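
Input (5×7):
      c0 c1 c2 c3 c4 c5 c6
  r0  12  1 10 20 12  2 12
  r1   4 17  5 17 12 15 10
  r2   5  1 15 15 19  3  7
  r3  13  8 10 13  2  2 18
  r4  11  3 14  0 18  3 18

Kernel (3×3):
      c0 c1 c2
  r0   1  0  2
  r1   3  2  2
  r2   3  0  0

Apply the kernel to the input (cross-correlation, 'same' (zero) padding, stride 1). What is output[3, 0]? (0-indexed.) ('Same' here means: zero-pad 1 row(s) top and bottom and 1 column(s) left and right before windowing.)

44

The receptive field on the zero-padded input at this output position is [0 5 1 / 0 13 8 / 0 11 3]. Elementwise product with the kernel and sum: 0·1 + 1·2 + 0·3 + 13·2 + 8·2 + 0·3.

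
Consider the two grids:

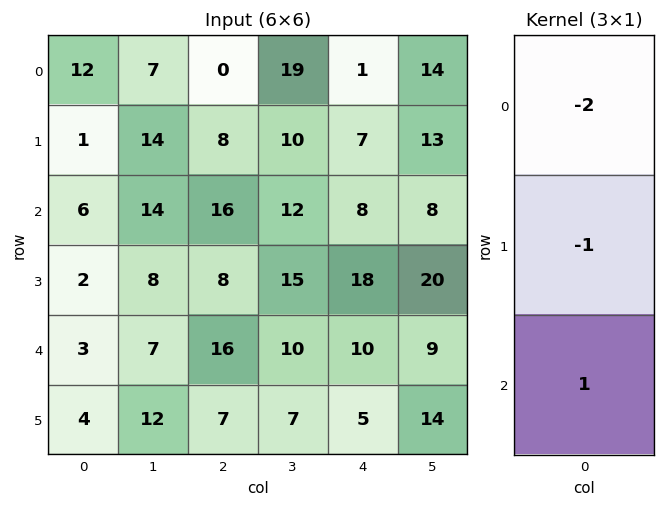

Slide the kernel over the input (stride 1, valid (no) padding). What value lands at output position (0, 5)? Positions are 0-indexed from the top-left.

The receptive field on the input at this output position is [14 / 13 / 8]. Elementwise product with the kernel and sum: 14·-2 + 13·-1 + 8·1.

-33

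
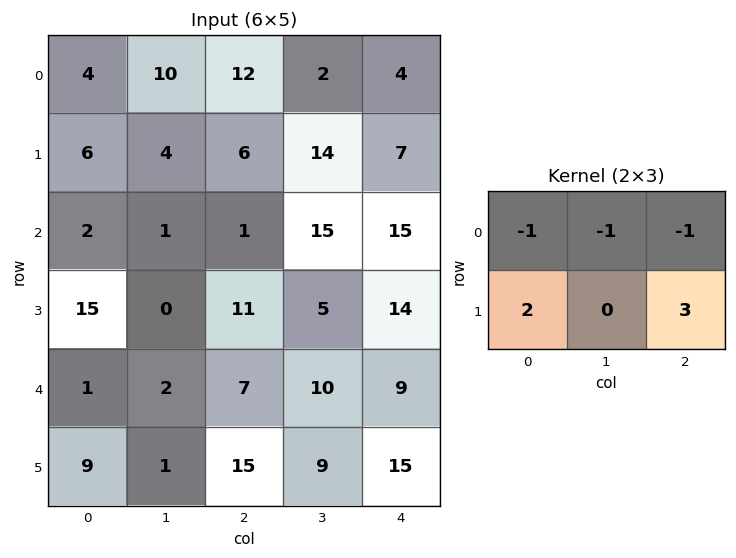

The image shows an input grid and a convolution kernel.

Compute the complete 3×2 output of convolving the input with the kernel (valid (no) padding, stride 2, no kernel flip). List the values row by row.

Output[0,0]: The receptive field on the input at this output position is [4 10 12 / 6 4 6]. Elementwise product with the kernel and sum: 4·-1 + 10·-1 + 12·-1 + 6·2 + 6·3.
Output[0,1]: The receptive field on the input at this output position is [12 2 4 / 6 14 7]. Elementwise product with the kernel and sum: 12·-1 + 2·-1 + 4·-1 + 6·2 + 7·3.

4 15
59 33
53 49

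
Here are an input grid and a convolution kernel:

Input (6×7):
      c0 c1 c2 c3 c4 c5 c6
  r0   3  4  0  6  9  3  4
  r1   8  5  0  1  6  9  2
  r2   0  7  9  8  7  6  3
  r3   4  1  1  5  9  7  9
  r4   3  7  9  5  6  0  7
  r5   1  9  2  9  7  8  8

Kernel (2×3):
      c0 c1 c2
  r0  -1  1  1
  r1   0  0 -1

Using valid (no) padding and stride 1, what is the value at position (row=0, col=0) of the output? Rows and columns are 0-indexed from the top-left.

1

The receptive field on the input at this output position is [3 4 0 / 8 5 0]. Elementwise product with the kernel and sum: 3·-1 + 4·1 + 0·1 + 0·-1.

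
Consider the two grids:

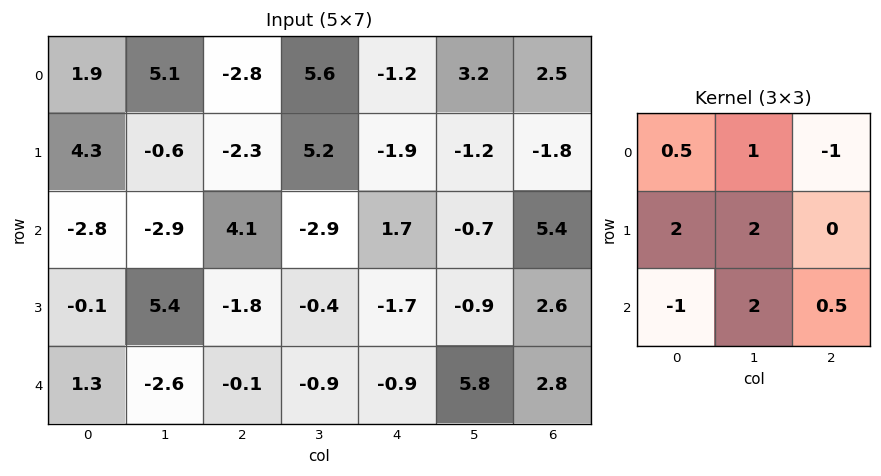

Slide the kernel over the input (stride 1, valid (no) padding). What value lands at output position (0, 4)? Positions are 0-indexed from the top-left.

-6.5

The receptive field on the input at this output position is [-1.2 3.2 2.5 / -1.9 -1.2 -1.8 / 1.7 -0.7 5.4]. Elementwise product with the kernel and sum: -1.2·0.5 + 3.2·1 + 2.5·-1 + -1.9·2 + -1.2·2 + 1.7·-1 + -0.7·2 + 5.4·0.5.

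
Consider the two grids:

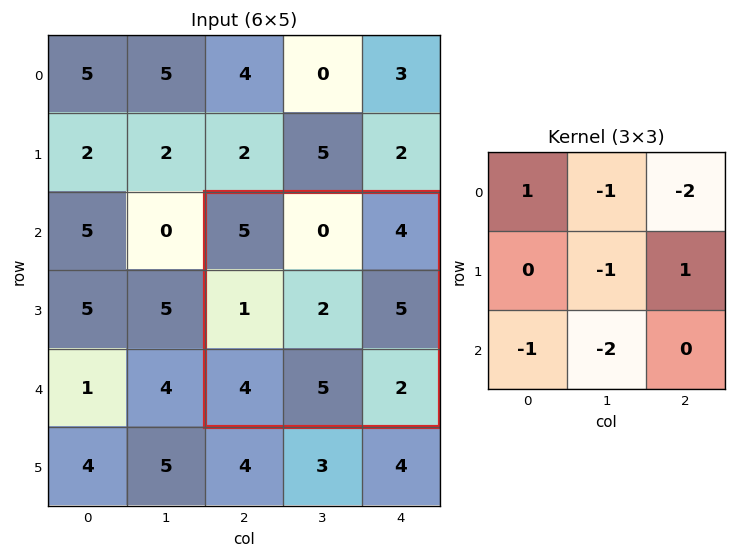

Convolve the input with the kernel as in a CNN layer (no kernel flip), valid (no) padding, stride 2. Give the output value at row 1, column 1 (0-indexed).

The receptive field on the input at this output position is [5 0 4 / 1 2 5 / 4 5 2]. Elementwise product with the kernel and sum: 5·1 + 0·-1 + 4·-2 + 2·-1 + 5·1 + 4·-1 + 5·-2.

-14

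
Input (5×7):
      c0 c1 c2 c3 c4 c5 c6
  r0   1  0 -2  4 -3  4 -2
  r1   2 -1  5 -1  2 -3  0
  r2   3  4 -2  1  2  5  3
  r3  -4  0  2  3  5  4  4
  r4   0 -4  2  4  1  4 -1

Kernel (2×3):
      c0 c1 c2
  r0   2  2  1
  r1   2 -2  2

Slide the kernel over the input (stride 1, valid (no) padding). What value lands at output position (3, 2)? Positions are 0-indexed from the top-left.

The receptive field on the input at this output position is [2 3 5 / 2 4 1]. Elementwise product with the kernel and sum: 2·2 + 3·2 + 5·1 + 2·2 + 4·-2 + 1·2.

13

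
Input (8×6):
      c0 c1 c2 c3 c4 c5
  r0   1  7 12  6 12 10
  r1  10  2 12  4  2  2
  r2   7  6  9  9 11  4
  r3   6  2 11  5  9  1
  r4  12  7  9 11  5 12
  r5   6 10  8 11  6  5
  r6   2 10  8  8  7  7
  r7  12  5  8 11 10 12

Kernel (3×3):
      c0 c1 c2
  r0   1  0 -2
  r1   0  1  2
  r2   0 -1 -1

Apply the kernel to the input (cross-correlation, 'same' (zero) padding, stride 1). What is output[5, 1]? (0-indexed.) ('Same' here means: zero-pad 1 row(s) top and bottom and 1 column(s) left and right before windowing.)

The receptive field on the zero-padded input at this output position is [12 7 9 / 6 10 8 / 2 10 8]. Elementwise product with the kernel and sum: 12·1 + 9·-2 + 10·1 + 8·2 + 10·-1 + 8·-1.

2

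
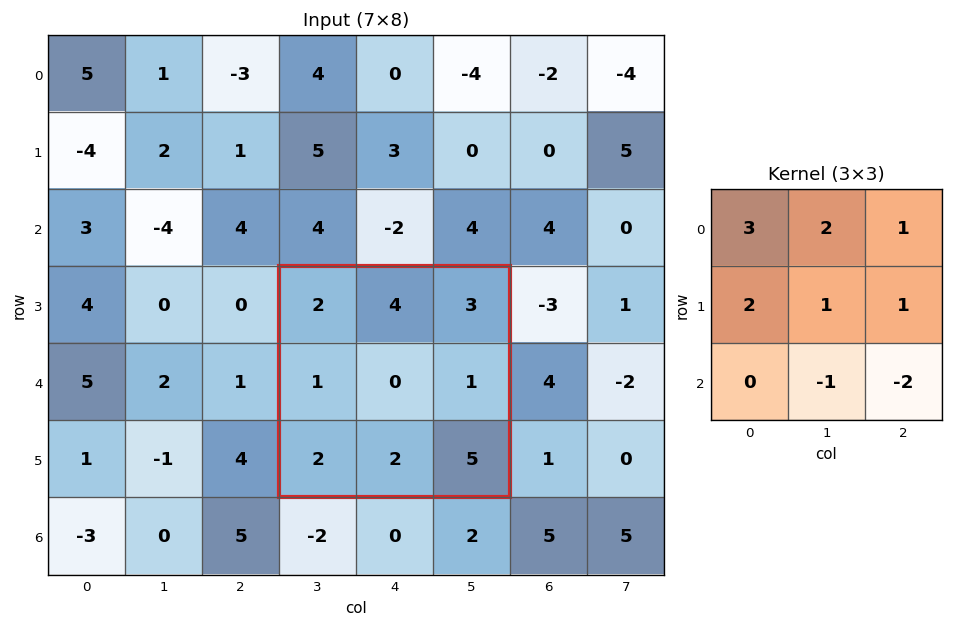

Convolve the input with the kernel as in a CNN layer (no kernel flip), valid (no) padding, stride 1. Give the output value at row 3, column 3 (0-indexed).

The receptive field on the input at this output position is [2 4 3 / 1 0 1 / 2 2 5]. Elementwise product with the kernel and sum: 2·3 + 4·2 + 3·1 + 1·2 + 0·1 + 1·1 + 2·-1 + 5·-2.

8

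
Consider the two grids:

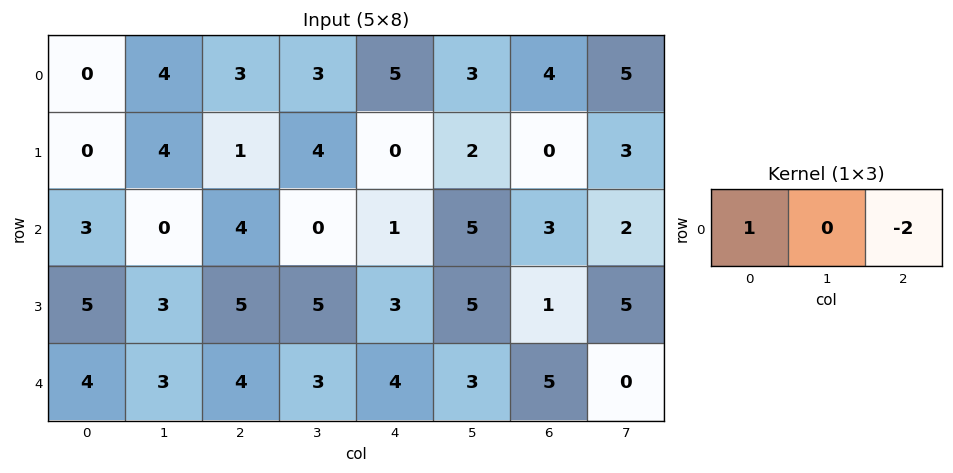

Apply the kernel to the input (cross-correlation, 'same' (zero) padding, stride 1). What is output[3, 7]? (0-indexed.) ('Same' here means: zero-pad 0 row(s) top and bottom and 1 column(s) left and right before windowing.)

1

The receptive field on the zero-padded input at this output position is [1 5 0]. Elementwise product with the kernel and sum: 1·1 + 0·-2.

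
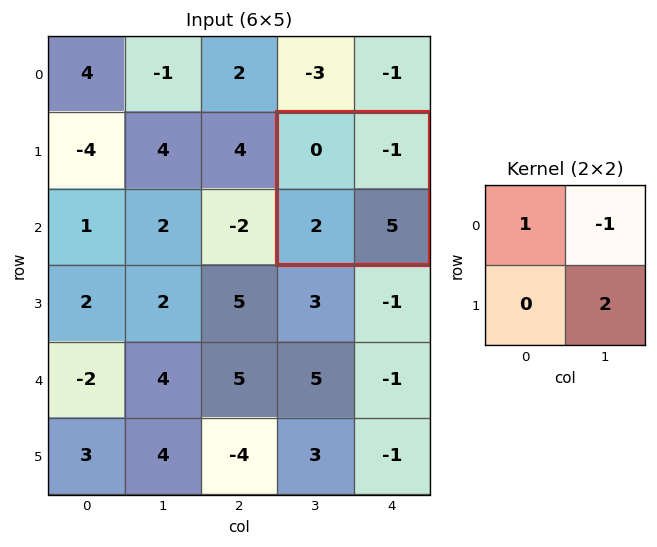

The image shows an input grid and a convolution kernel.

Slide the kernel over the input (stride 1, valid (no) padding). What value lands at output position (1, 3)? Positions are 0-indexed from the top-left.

11

The receptive field on the input at this output position is [0 -1 / 2 5]. Elementwise product with the kernel and sum: 0·1 + -1·-1 + 5·2.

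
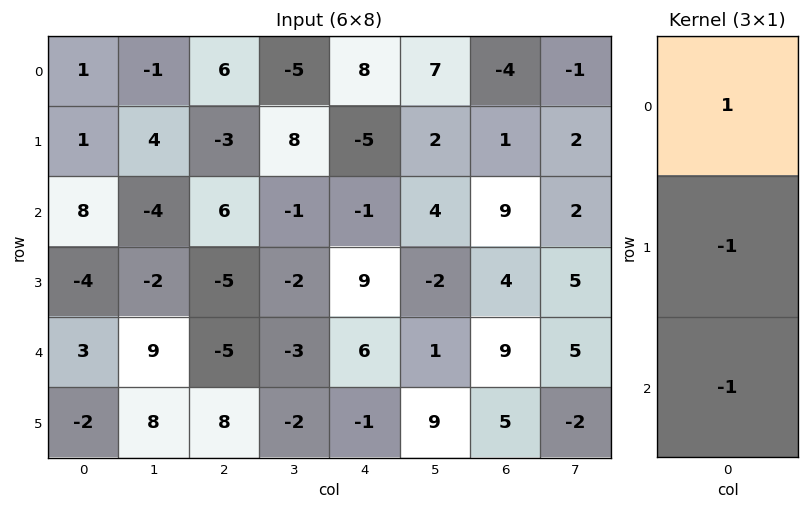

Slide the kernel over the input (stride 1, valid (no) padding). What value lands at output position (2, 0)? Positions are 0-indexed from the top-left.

The receptive field on the input at this output position is [8 / -4 / 3]. Elementwise product with the kernel and sum: 8·1 + -4·-1 + 3·-1.

9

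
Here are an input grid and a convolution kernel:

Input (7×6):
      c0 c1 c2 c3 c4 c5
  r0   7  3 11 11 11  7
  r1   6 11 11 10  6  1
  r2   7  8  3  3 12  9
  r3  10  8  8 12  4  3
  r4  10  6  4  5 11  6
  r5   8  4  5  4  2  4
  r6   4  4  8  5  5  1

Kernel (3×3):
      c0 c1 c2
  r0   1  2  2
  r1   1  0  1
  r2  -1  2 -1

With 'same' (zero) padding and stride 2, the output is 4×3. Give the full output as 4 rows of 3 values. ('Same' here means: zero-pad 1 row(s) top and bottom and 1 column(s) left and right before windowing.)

4 15 19
54 60 29
54 61 33
28 31 22

Output[0,0]: The receptive field on the zero-padded input at this output position is [0 0 0 / 0 7 3 / 0 6 11]. Elementwise product with the kernel and sum: 0·1 + 0·2 + 0·2 + 0·1 + 3·1 + 0·-1 + 6·2 + 11·-1.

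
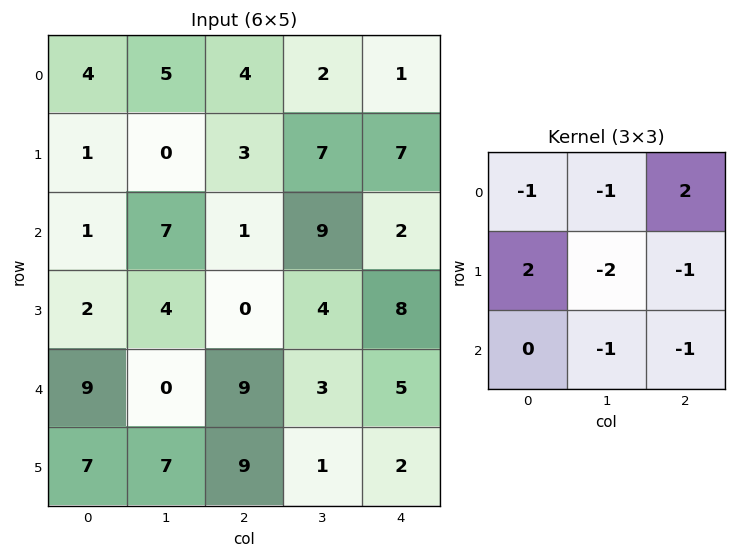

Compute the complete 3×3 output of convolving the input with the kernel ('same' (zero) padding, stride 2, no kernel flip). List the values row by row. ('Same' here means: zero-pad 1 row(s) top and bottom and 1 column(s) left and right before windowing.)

Output[0,0]: The receptive field on the zero-padded input at this output position is [0 0 0 / 0 4 5 / 0 1 0]. Elementwise product with the kernel and sum: 0·-1 + 0·-1 + 0·2 + 0·2 + 4·-2 + 5·-1 + 1·-1 + 0·-1.
Output[0,1]: The receptive field on the zero-padded input at this output position is [0 0 0 / 5 4 2 / 0 3 7]. Elementwise product with the kernel and sum: 0·-1 + 0·-1 + 0·2 + 5·2 + 4·-2 + 2·-1 + 3·-1 + 7·-1.

-14 -10 -5
-16 10 -8
-26 -27 -18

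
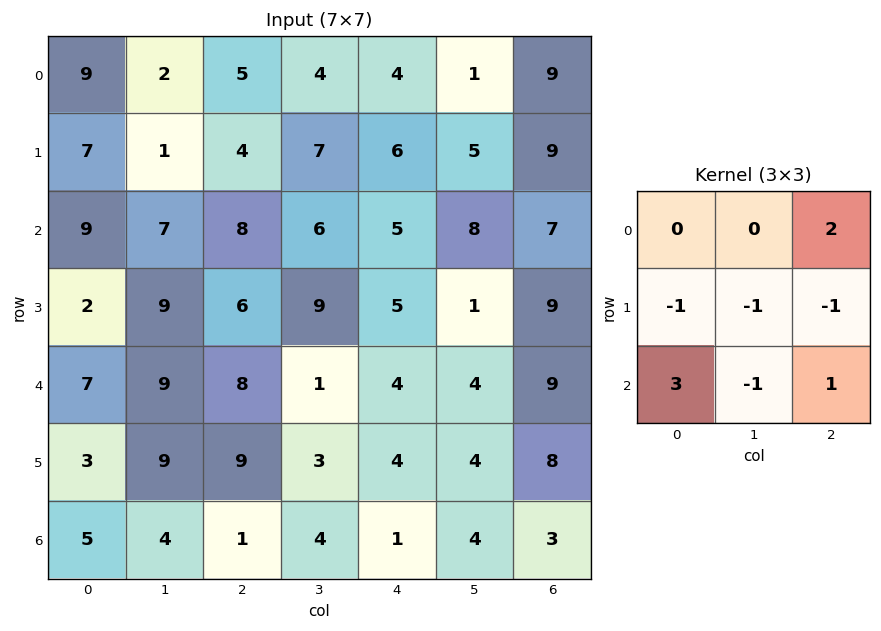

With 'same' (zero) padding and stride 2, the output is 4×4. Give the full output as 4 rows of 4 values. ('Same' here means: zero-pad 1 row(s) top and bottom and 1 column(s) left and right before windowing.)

Output[0,0]: The receptive field on the zero-padded input at this output position is [0 0 0 / 0 9 2 / 0 7 1]. Elementwise product with the kernel and sum: 0·2 + 0·-1 + 9·-1 + 2·-1 + 0·3 + 7·-1 + 1·1.

-17 -5 11 -4
-7 23 14 -21
8 21 2 -9
9 -3 -1 -7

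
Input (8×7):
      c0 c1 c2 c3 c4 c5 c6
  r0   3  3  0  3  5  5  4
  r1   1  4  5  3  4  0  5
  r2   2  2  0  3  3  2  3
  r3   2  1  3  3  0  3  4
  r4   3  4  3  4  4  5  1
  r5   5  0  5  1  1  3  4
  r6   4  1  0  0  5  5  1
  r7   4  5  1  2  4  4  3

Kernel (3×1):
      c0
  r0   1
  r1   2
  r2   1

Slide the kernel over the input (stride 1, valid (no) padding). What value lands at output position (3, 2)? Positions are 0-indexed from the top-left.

14

The receptive field on the input at this output position is [3 / 3 / 5]. Elementwise product with the kernel and sum: 3·1 + 3·2 + 5·1.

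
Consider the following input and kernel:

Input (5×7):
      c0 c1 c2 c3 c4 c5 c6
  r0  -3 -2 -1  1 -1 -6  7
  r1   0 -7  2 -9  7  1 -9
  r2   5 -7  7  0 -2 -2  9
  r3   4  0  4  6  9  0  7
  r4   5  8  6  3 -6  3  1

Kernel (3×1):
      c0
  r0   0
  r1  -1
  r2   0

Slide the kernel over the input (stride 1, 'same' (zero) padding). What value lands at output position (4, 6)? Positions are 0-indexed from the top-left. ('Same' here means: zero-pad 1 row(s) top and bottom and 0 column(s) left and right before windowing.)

The receptive field on the zero-padded input at this output position is [7 / 1 / 0]. Elementwise product with the kernel and sum: 1·-1.

-1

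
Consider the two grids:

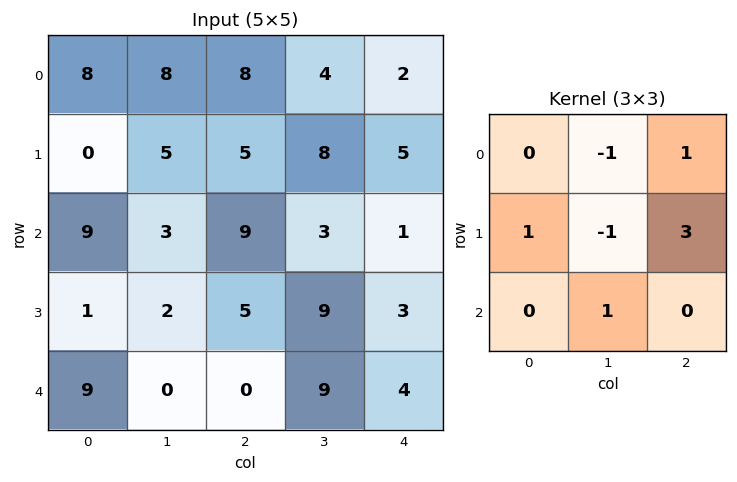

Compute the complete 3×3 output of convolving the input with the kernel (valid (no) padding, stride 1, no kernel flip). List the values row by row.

13 29 13
35 11 15
20 18 12

Output[0,0]: The receptive field on the input at this output position is [8 8 8 / 0 5 5 / 9 3 9]. Elementwise product with the kernel and sum: 8·-1 + 8·1 + 0·1 + 5·-1 + 5·3 + 3·1.
Output[0,1]: The receptive field on the input at this output position is [8 8 4 / 5 5 8 / 3 9 3]. Elementwise product with the kernel and sum: 8·-1 + 4·1 + 5·1 + 5·-1 + 8·3 + 9·1.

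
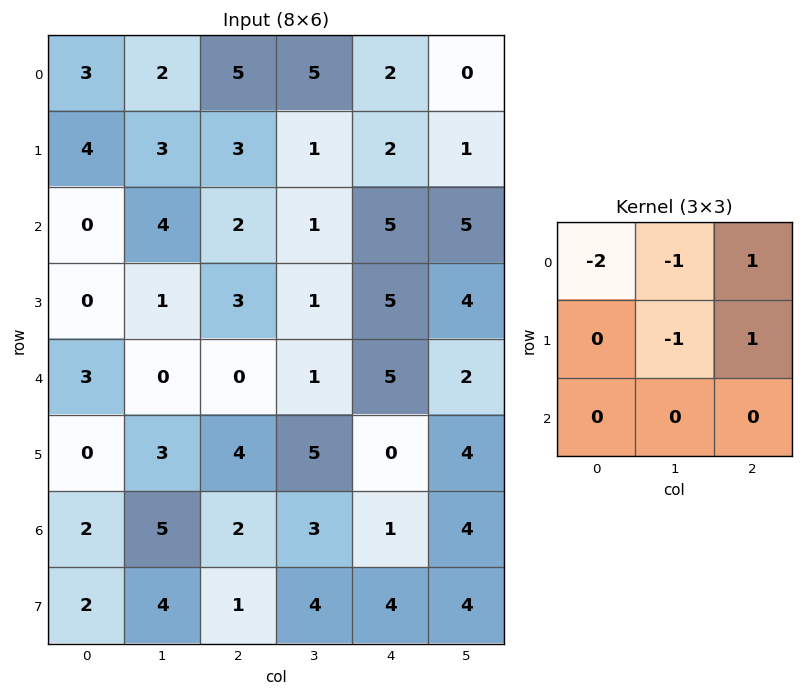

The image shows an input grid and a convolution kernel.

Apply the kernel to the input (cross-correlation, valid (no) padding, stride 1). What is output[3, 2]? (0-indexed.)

The receptive field on the input at this output position is [3 1 5 / 0 1 5 / 4 5 0]. Elementwise product with the kernel and sum: 3·-2 + 1·-1 + 5·1 + 1·-1 + 5·1.

2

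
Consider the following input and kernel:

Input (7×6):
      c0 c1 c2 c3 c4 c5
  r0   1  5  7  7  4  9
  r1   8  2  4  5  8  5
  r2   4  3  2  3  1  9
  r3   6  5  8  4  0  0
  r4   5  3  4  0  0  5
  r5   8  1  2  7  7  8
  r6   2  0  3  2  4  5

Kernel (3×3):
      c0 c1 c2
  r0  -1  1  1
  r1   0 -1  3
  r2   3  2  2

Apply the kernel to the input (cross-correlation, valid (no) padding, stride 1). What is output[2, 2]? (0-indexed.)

10

The receptive field on the input at this output position is [2 3 1 / 8 4 0 / 4 0 0]. Elementwise product with the kernel and sum: 2·-1 + 3·1 + 1·1 + 4·-1 + 0·3 + 4·3 + 0·2 + 0·2.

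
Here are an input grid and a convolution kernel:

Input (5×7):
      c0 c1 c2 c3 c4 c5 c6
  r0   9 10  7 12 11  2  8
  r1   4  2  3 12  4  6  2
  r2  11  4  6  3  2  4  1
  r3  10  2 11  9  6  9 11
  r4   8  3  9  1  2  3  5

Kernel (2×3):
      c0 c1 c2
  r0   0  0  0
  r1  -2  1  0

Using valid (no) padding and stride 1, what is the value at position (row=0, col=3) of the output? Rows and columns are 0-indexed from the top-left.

-20

The receptive field on the input at this output position is [12 11 2 / 12 4 6]. Elementwise product with the kernel and sum: 12·-2 + 4·1.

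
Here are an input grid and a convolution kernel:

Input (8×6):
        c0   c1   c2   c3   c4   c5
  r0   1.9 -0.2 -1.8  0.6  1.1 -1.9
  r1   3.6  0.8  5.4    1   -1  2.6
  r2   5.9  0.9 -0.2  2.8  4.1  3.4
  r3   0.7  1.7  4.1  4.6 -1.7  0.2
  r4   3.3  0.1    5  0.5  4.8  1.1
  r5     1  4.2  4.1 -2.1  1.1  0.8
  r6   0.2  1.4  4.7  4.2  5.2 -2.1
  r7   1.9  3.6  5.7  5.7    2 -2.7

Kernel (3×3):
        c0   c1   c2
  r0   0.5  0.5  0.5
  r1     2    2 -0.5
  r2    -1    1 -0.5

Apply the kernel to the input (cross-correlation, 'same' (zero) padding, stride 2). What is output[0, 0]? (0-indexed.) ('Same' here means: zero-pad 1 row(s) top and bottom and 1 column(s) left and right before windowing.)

The receptive field on the zero-padded input at this output position is [0 0 0 / 0 1.9 -0.2 / 0 3.6 0.8]. Elementwise product with the kernel and sum: 0·0.5 + 0·0.5 + 0·0.5 + 0·2 + 1.9·2 + -0.2·-0.5 + 0·-1 + 3.6·1 + 0.8·-0.5.

7.1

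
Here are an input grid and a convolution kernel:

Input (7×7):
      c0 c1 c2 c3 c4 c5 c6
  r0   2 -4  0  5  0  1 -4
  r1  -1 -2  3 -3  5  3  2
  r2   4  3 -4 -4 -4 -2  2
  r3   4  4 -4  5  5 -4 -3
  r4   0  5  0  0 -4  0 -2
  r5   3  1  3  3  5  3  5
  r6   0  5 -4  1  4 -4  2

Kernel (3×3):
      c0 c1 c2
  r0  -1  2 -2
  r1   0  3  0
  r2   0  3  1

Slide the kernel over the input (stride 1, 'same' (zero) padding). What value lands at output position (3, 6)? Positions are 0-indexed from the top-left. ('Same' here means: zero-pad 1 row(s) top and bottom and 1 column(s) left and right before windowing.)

The receptive field on the zero-padded input at this output position is [-2 2 0 / -4 -3 0 / 0 -2 0]. Elementwise product with the kernel and sum: -2·-1 + 2·2 + 0·-2 + -3·3 + -2·3 + 0·1.

-9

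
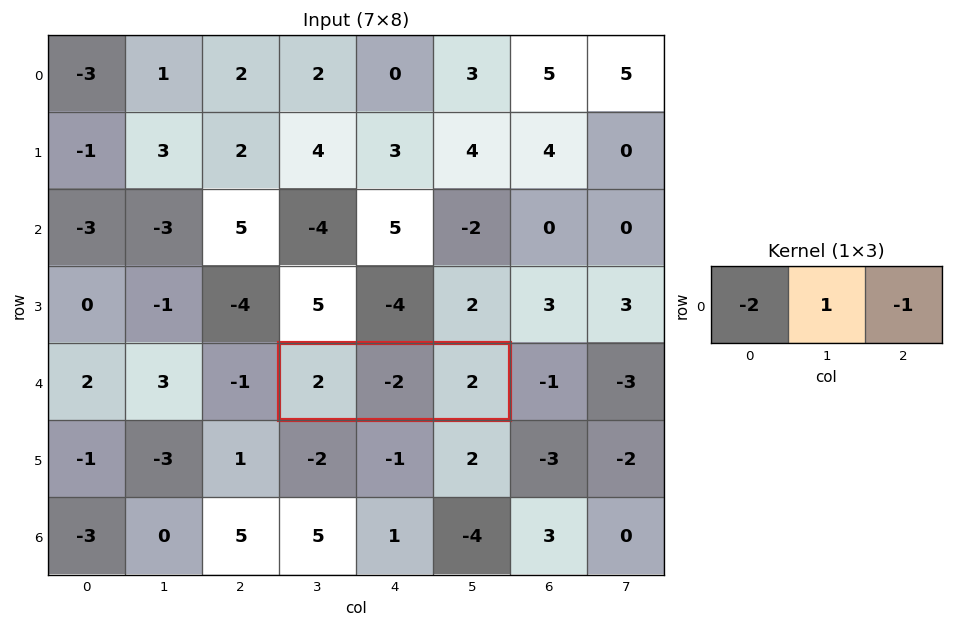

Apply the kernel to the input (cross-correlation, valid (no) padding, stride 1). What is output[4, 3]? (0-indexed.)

The receptive field on the input at this output position is [2 -2 2]. Elementwise product with the kernel and sum: 2·-2 + -2·1 + 2·-1.

-8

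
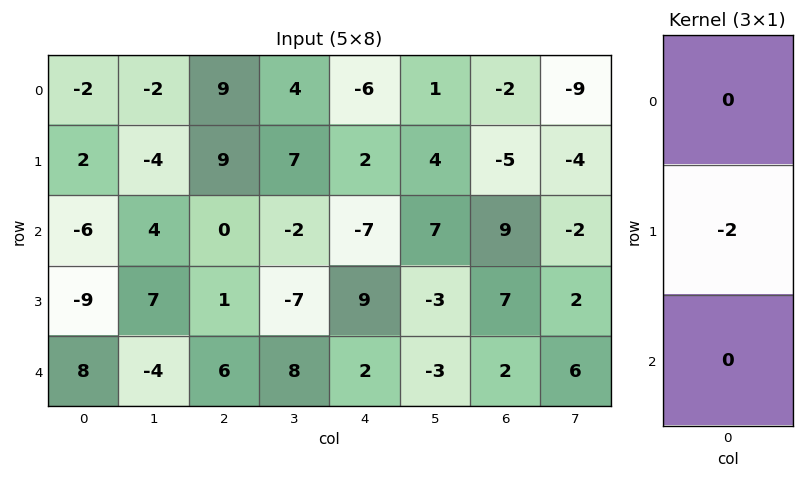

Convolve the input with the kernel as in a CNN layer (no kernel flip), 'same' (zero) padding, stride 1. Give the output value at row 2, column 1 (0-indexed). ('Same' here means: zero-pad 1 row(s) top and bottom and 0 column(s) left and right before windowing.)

The receptive field on the zero-padded input at this output position is [-4 / 4 / 7]. Elementwise product with the kernel and sum: 4·-2.

-8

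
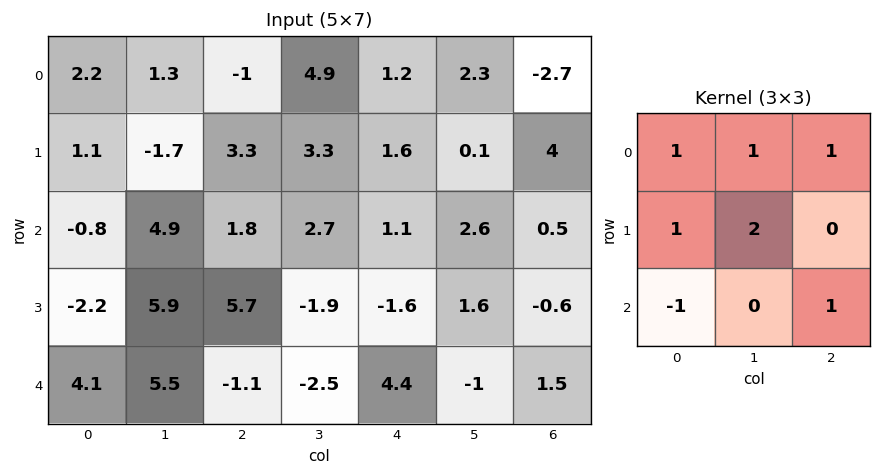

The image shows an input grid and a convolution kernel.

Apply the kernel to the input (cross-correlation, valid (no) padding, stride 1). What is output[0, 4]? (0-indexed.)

The receptive field on the input at this output position is [1.2 2.3 -2.7 / 1.6 0.1 4 / 1.1 2.6 0.5]. Elementwise product with the kernel and sum: 1.2·1 + 2.3·1 + -2.7·1 + 1.6·1 + 0.1·2 + 1.1·-1 + 0.5·1.

2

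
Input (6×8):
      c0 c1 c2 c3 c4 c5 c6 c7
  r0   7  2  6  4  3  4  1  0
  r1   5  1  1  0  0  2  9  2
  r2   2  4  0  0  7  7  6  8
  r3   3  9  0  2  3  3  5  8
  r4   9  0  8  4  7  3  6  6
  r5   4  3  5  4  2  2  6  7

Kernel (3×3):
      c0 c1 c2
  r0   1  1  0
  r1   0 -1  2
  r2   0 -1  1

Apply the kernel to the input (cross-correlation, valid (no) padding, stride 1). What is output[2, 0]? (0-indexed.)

5

The receptive field on the input at this output position is [2 4 0 / 3 9 0 / 9 0 8]. Elementwise product with the kernel and sum: 2·1 + 4·1 + 9·-1 + 0·2 + 0·-1 + 8·1.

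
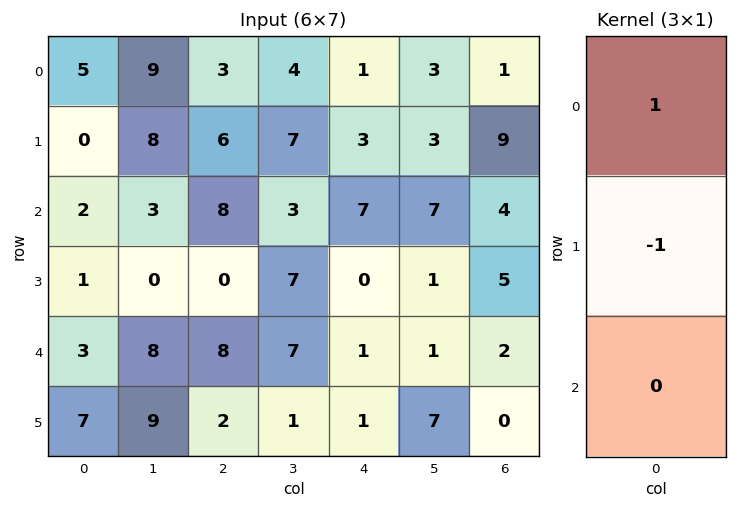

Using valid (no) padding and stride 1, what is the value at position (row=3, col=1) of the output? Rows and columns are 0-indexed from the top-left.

The receptive field on the input at this output position is [0 / 8 / 9]. Elementwise product with the kernel and sum: 0·1 + 8·-1.

-8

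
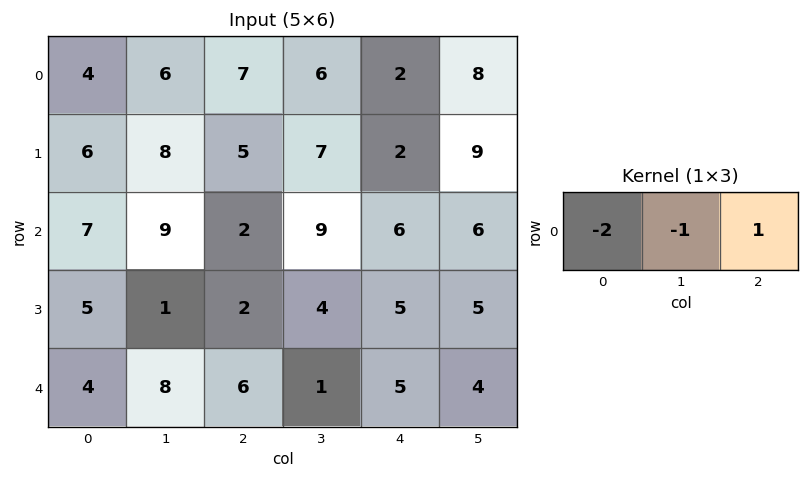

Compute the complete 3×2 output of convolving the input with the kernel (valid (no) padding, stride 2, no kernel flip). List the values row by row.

Output[0,0]: The receptive field on the input at this output position is [4 6 7]. Elementwise product with the kernel and sum: 4·-2 + 6·-1 + 7·1.

-7 -18
-21 -7
-10 -8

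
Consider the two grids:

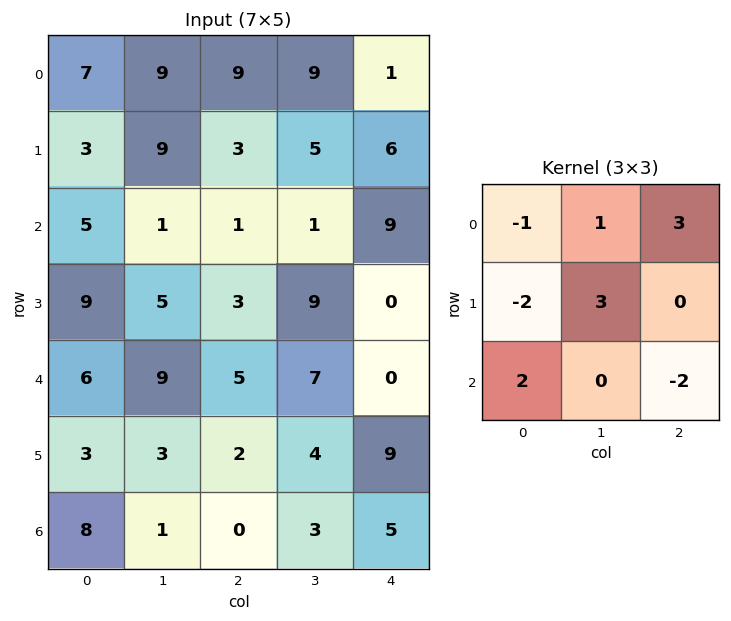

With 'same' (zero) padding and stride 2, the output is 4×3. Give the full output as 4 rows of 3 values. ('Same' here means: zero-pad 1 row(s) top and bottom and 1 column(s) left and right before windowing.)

Output[0,0]: The receptive field on the zero-padded input at this output position is [0 0 0 / 0 7 9 / 0 3 9]. Elementwise product with the kernel and sum: 0·-1 + 0·1 + 0·3 + 0·-2 + 7·3 + 0·2 + 9·-2.

3 17 -5
35 2 44
36 20 -15
36 9 14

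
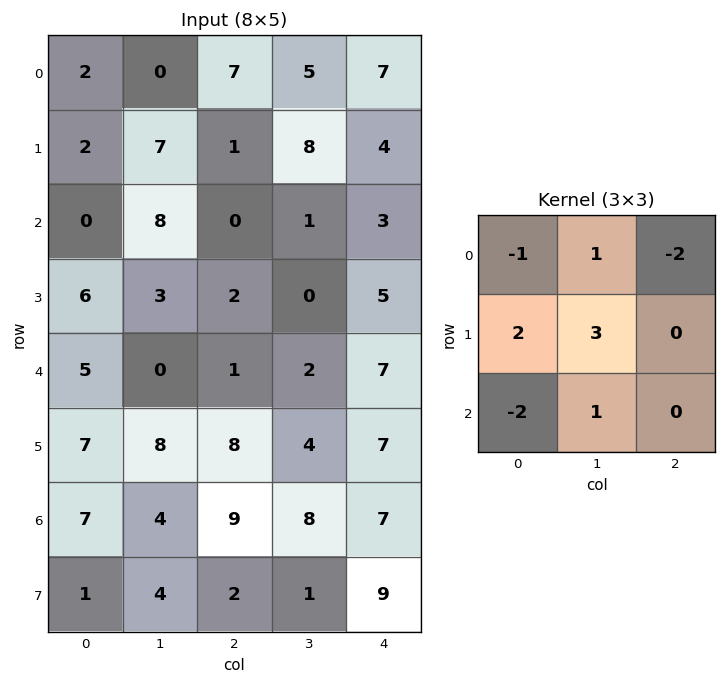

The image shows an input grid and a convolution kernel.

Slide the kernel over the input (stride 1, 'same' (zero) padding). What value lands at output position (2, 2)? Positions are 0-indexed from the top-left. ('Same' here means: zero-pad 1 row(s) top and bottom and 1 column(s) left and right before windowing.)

-10

The receptive field on the zero-padded input at this output position is [7 1 8 / 8 0 1 / 3 2 0]. Elementwise product with the kernel and sum: 7·-1 + 1·1 + 8·-2 + 8·2 + 0·3 + 3·-2 + 2·1.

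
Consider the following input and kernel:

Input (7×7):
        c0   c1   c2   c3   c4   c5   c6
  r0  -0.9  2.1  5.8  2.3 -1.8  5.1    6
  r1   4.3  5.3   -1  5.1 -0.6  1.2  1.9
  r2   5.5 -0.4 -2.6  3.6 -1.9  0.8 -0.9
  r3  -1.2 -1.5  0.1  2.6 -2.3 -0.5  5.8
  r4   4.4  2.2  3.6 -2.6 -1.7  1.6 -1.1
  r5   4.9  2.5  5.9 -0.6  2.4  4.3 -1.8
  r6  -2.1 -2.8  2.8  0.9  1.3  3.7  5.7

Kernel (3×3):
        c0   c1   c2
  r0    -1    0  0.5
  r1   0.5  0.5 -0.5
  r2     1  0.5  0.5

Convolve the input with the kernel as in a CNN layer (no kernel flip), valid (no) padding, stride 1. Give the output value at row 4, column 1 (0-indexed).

0.05

The receptive field on the input at this output position is [2.2 3.6 -2.6 / 2.5 5.9 -0.6 / -2.8 2.8 0.9]. Elementwise product with the kernel and sum: 2.2·-1 + -2.6·0.5 + 2.5·0.5 + 5.9·0.5 + -0.6·-0.5 + -2.8·1 + 2.8·0.5 + 0.9·0.5.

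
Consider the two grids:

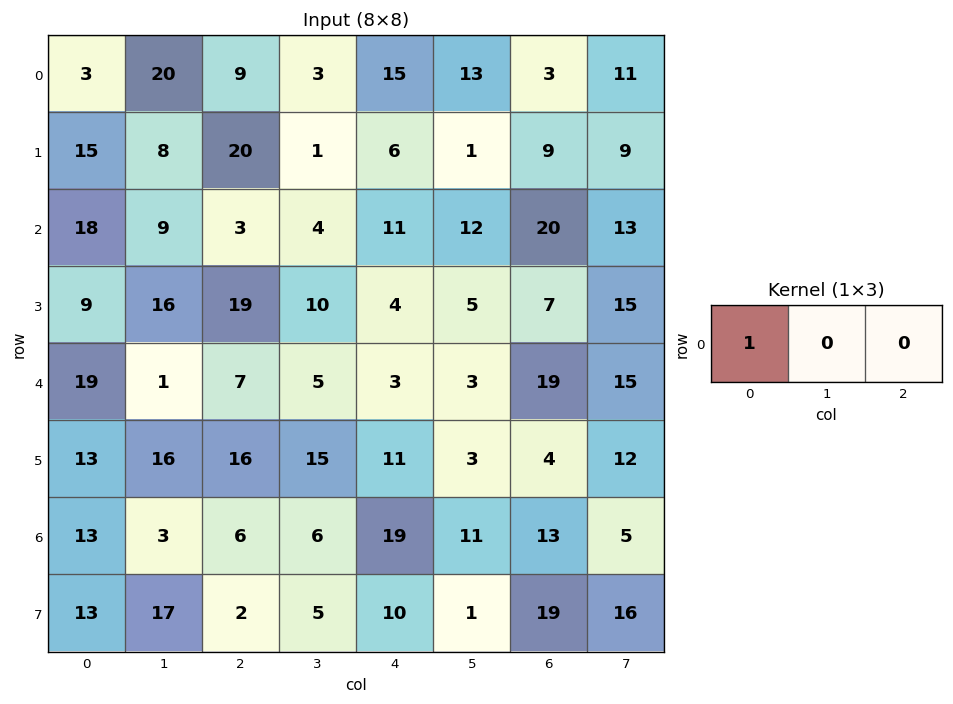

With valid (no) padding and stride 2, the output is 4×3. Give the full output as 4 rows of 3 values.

3 9 15
18 3 11
19 7 3
13 6 19

Output[0,0]: The receptive field on the input at this output position is [3 20 9]. Elementwise product with the kernel and sum: 3·1.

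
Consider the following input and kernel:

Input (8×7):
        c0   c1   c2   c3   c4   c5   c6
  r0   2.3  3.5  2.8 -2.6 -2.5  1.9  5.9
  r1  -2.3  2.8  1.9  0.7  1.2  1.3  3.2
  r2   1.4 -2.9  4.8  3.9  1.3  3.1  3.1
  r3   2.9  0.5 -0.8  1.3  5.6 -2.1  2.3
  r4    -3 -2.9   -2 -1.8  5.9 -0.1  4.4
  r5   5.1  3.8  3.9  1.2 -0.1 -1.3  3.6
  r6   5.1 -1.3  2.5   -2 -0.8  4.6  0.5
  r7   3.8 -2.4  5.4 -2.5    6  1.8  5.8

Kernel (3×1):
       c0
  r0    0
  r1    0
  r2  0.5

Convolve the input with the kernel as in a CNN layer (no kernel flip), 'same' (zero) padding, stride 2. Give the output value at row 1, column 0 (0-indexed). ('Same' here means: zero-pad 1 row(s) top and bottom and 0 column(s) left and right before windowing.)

The receptive field on the zero-padded input at this output position is [-2.3 / 1.4 / 2.9]. Elementwise product with the kernel and sum: 2.9·0.5.

1.45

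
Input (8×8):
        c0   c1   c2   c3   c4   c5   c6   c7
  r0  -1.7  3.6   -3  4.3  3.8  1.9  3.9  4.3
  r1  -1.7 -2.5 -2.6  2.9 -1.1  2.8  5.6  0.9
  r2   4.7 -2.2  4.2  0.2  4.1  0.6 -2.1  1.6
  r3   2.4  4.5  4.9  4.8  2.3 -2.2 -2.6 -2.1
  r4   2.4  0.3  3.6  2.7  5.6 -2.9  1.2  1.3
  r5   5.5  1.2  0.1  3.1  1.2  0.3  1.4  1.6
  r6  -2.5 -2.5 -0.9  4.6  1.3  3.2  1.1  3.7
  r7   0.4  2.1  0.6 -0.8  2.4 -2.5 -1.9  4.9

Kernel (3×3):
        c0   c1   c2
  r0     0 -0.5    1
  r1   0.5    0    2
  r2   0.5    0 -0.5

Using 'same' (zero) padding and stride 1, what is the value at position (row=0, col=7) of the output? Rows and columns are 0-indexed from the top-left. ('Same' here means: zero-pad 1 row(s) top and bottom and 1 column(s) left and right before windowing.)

The receptive field on the zero-padded input at this output position is [0 0 0 / 3.9 4.3 0 / 5.6 0.9 0]. Elementwise product with the kernel and sum: 0·-0.5 + 0·1 + 3.9·0.5 + 0·2 + 5.6·0.5 + 0·-0.5.

4.75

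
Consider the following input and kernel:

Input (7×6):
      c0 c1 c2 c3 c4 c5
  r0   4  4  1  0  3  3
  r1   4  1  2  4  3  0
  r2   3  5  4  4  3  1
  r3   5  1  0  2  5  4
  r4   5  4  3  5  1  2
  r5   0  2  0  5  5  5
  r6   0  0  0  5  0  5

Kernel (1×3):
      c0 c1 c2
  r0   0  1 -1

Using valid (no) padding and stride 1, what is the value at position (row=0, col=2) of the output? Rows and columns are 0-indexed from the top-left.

-3

The receptive field on the input at this output position is [1 0 3]. Elementwise product with the kernel and sum: 0·1 + 3·-1.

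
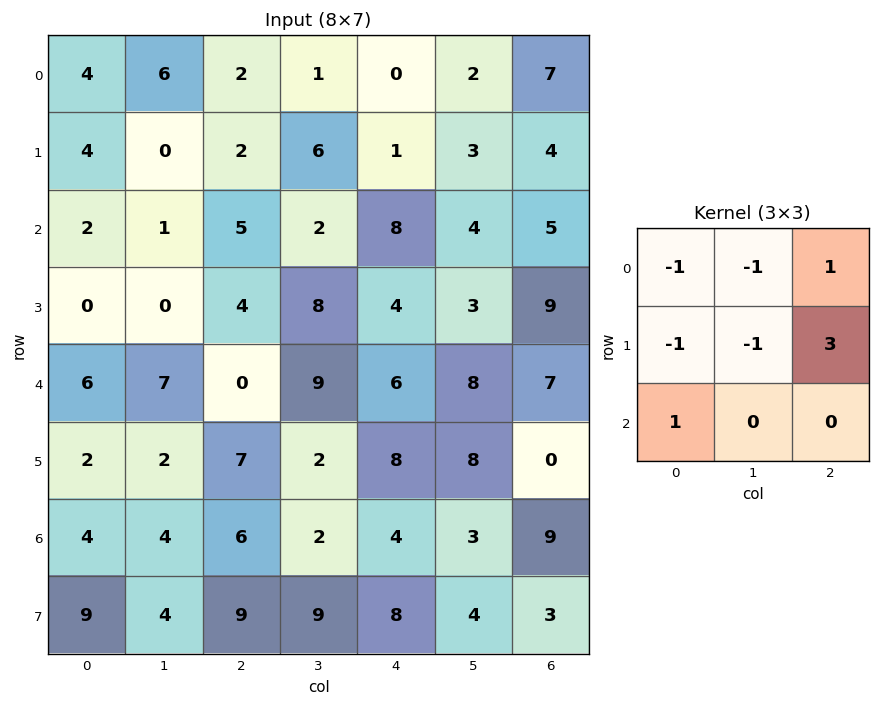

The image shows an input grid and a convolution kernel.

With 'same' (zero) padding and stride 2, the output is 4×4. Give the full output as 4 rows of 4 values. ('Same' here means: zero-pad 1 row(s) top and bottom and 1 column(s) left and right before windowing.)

Output[0,0]: The receptive field on the zero-padded input at this output position is [0 0 0 / 0 4 6 / 0 4 0]. Elementwise product with the kernel and sum: 0·-1 + 0·-1 + 0·1 + 0·-1 + 4·-1 + 6·3 + 0·1.
Output[0,1]: The receptive field on the zero-padded input at this output position is [0 0 0 / 6 2 1 / 0 2 6]. Elementwise product with the kernel and sum: 0·-1 + 0·-1 + 0·1 + 6·-1 + 2·-1 + 1·3 + 0·1.

14 -5 11 -6
-3 4 6 -13
15 26 2 -19
8 -7 10 -16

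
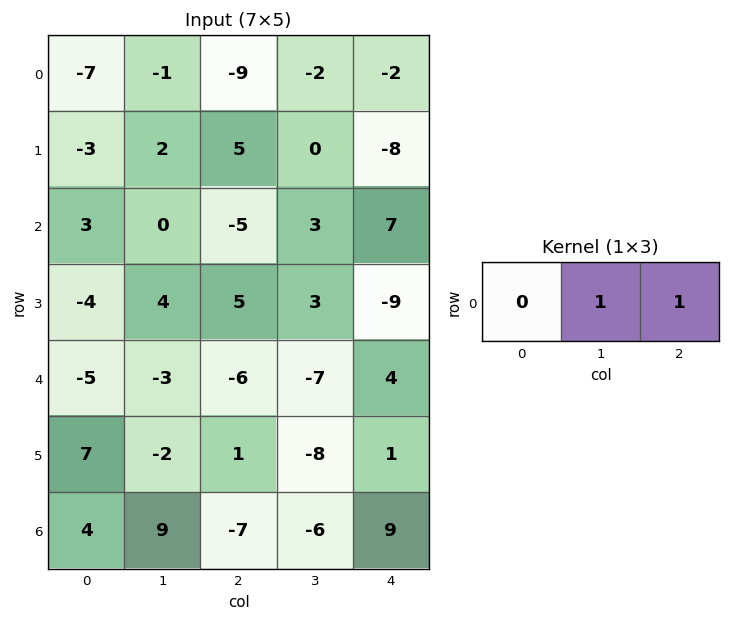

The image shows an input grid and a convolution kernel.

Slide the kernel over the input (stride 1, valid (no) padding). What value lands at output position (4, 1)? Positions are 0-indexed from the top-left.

The receptive field on the input at this output position is [-3 -6 -7]. Elementwise product with the kernel and sum: -6·1 + -7·1.

-13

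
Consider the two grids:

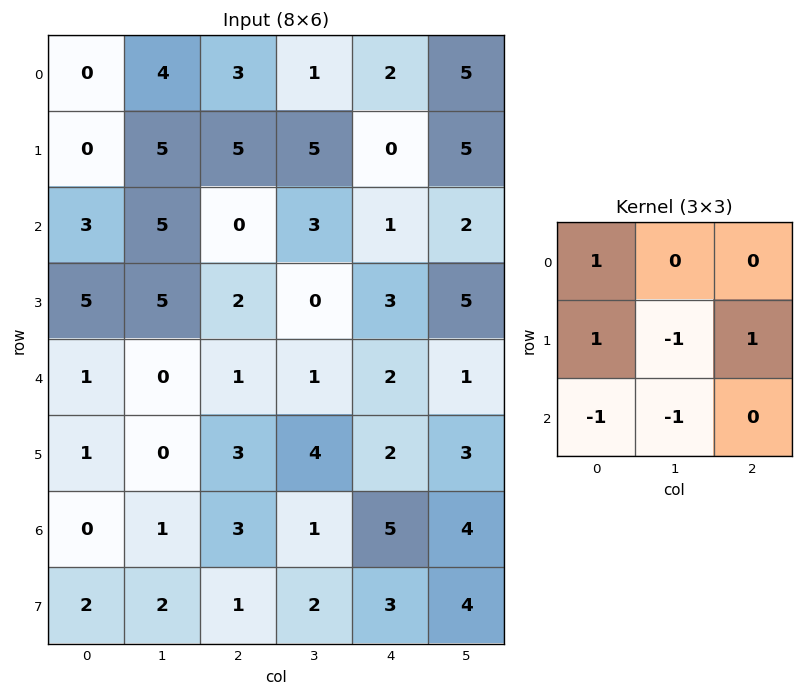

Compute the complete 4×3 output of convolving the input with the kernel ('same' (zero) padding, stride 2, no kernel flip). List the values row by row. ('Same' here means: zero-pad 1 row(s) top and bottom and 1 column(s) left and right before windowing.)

Output[0,0]: The receptive field on the zero-padded input at this output position is [0 0 0 / 0 0 4 / 0 0 5]. Elementwise product with the kernel and sum: 0·1 + 0·1 + 0·-1 + 4·1 + 0·-1 + 0·-1.

4 -8 -1
-3 6 6
-2 2 -6
-1 -4 -1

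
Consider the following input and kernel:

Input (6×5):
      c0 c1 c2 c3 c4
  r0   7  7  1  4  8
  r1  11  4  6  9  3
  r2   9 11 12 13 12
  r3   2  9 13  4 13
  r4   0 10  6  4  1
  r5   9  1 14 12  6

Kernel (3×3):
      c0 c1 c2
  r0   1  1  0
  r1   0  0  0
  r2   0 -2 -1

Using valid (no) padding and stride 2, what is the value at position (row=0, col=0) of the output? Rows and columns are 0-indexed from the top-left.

The receptive field on the input at this output position is [7 7 1 / 11 4 6 / 9 11 12]. Elementwise product with the kernel and sum: 7·1 + 7·1 + 11·-2 + 12·-1.

-20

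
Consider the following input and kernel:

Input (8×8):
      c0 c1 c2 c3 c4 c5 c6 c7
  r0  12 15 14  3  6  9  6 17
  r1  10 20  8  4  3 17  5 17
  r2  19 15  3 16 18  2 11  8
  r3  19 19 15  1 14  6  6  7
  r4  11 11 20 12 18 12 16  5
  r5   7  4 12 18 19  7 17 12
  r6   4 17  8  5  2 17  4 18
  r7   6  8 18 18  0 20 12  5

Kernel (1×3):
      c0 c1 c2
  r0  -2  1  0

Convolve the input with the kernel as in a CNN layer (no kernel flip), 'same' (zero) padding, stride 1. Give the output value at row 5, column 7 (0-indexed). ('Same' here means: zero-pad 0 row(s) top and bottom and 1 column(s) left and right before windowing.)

The receptive field on the zero-padded input at this output position is [17 12 0]. Elementwise product with the kernel and sum: 17·-2 + 12·1.

-22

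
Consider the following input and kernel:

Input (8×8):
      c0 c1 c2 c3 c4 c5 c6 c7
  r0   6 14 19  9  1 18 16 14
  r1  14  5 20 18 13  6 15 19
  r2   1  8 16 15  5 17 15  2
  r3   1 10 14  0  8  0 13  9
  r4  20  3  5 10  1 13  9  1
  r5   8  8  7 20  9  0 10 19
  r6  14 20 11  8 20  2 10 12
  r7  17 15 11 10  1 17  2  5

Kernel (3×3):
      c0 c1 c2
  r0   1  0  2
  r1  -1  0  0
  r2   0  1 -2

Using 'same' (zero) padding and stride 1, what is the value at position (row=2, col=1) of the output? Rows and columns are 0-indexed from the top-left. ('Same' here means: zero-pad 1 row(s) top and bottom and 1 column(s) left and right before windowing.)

The receptive field on the zero-padded input at this output position is [14 5 20 / 1 8 16 / 1 10 14]. Elementwise product with the kernel and sum: 14·1 + 20·2 + 1·-1 + 10·1 + 14·-2.

35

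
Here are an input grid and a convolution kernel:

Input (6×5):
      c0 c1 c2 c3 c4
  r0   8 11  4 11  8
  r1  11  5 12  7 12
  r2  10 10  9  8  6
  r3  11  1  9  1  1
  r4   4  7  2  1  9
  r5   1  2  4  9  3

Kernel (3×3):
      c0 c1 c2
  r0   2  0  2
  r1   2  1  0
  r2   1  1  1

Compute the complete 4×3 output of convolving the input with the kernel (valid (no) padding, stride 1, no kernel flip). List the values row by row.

80 93 78
97 64 85
74 57 61
62 35 41

Output[0,0]: The receptive field on the input at this output position is [8 11 4 / 11 5 12 / 10 10 9]. Elementwise product with the kernel and sum: 8·2 + 4·2 + 11·2 + 5·1 + 10·1 + 10·1 + 9·1.
Output[0,1]: The receptive field on the input at this output position is [11 4 11 / 5 12 7 / 10 9 8]. Elementwise product with the kernel and sum: 11·2 + 11·2 + 5·2 + 12·1 + 10·1 + 9·1 + 8·1.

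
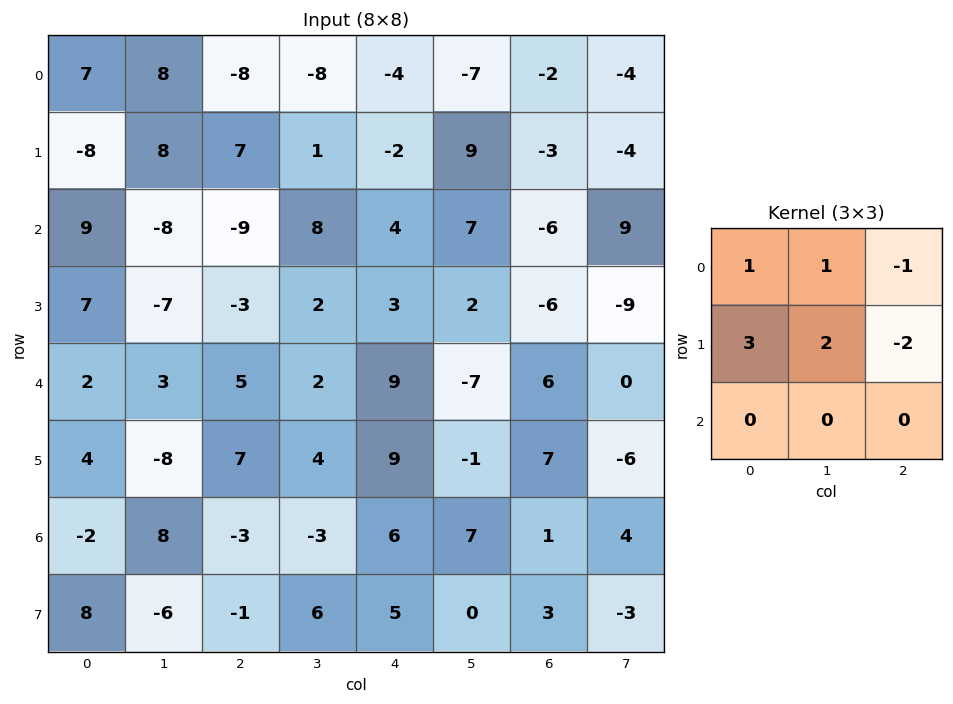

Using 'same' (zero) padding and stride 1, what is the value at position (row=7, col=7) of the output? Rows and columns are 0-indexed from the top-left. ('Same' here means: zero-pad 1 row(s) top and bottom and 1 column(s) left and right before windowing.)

The receptive field on the zero-padded input at this output position is [1 4 0 / 3 -3 0 / 0 0 0]. Elementwise product with the kernel and sum: 1·1 + 4·1 + 0·-1 + 3·3 + -3·2 + 0·-2.

8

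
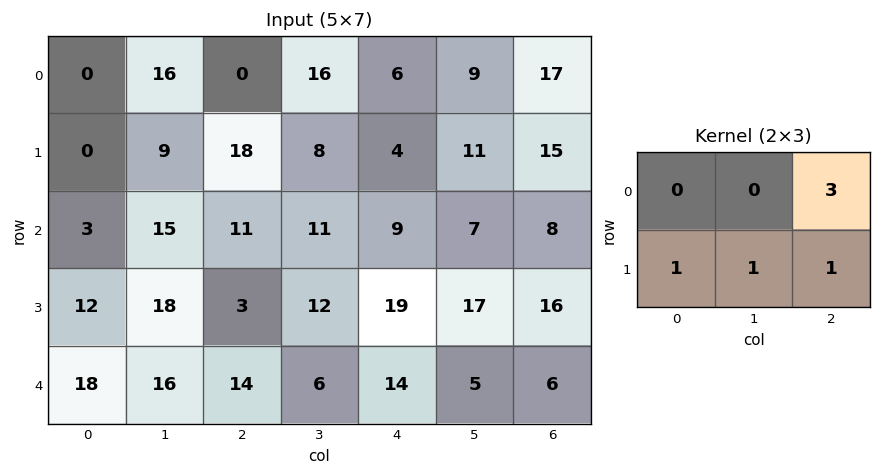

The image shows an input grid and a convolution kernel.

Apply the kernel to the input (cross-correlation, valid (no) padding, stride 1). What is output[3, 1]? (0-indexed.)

72

The receptive field on the input at this output position is [18 3 12 / 16 14 6]. Elementwise product with the kernel and sum: 12·3 + 16·1 + 14·1 + 6·1.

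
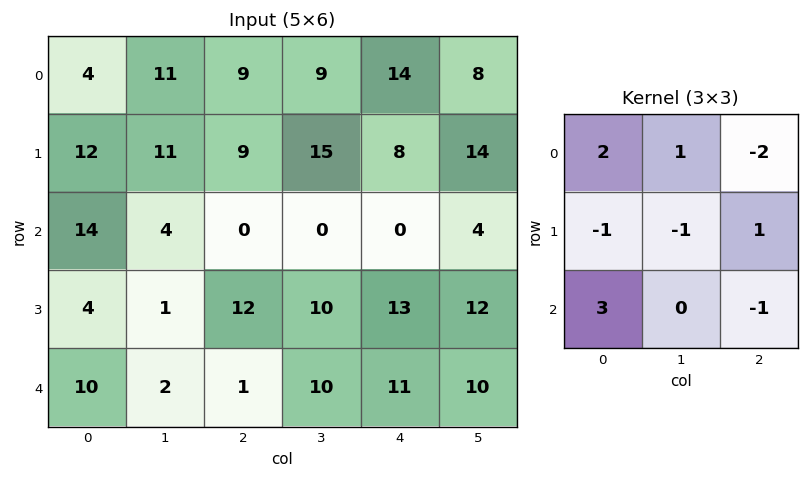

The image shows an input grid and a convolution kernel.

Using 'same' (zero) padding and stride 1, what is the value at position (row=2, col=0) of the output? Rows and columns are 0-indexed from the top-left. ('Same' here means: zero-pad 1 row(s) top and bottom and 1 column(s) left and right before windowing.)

The receptive field on the zero-padded input at this output position is [0 12 11 / 0 14 4 / 0 4 1]. Elementwise product with the kernel and sum: 0·2 + 12·1 + 11·-2 + 0·-1 + 14·-1 + 4·1 + 0·3 + 1·-1.

-21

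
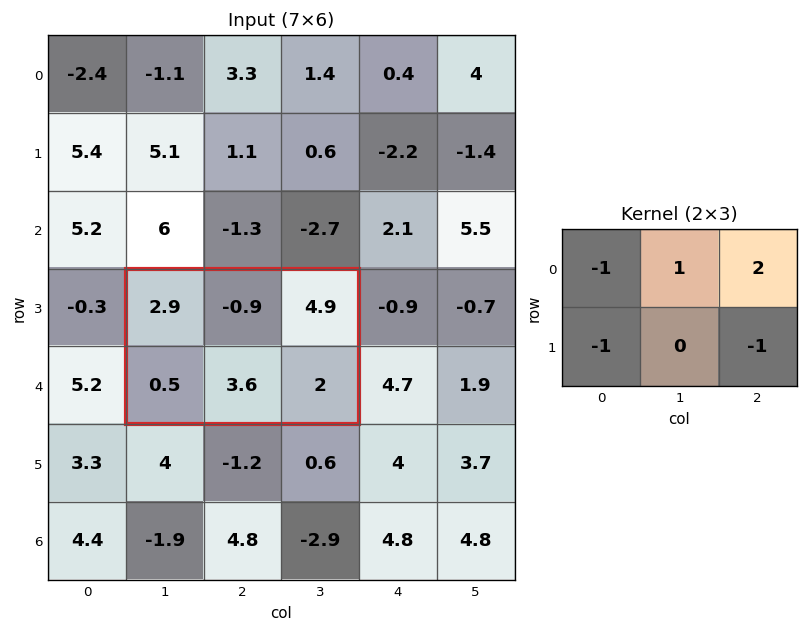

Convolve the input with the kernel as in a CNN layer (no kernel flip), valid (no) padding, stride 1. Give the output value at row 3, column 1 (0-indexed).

3.5

The receptive field on the input at this output position is [2.9 -0.9 4.9 / 0.5 3.6 2]. Elementwise product with the kernel and sum: 2.9·-1 + -0.9·1 + 4.9·2 + 0.5·-1 + 2·-1.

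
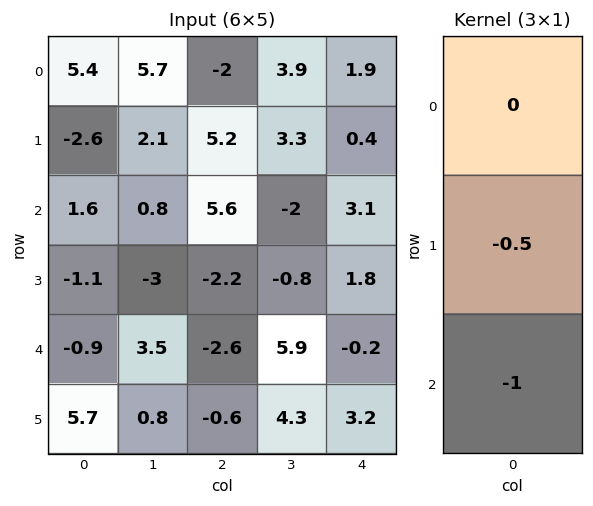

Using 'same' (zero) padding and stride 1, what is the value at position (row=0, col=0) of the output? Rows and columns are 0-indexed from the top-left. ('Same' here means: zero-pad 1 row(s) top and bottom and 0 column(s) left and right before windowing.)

-0.1

The receptive field on the zero-padded input at this output position is [0 / 5.4 / -2.6]. Elementwise product with the kernel and sum: 5.4·-0.5 + -2.6·-1.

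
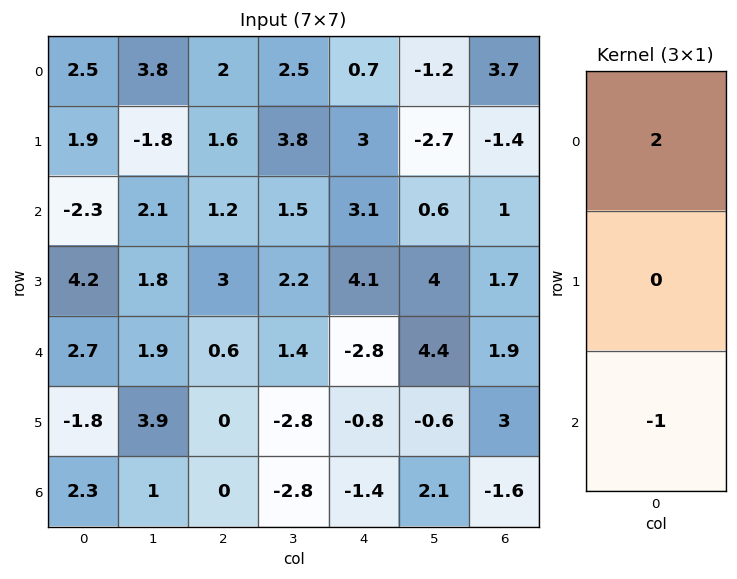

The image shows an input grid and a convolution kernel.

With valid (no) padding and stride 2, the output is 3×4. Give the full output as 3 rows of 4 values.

Output[0,0]: The receptive field on the input at this output position is [2.5 / 1.9 / -2.3]. Elementwise product with the kernel and sum: 2.5·2 + -2.3·-1.
Output[0,1]: The receptive field on the input at this output position is [2 / 1.6 / 1.2]. Elementwise product with the kernel and sum: 2·2 + 1.2·-1.

7.3 2.8 -1.7 6.4
-7.3 1.8 9 0.1
3.1 1.2 -4.2 5.4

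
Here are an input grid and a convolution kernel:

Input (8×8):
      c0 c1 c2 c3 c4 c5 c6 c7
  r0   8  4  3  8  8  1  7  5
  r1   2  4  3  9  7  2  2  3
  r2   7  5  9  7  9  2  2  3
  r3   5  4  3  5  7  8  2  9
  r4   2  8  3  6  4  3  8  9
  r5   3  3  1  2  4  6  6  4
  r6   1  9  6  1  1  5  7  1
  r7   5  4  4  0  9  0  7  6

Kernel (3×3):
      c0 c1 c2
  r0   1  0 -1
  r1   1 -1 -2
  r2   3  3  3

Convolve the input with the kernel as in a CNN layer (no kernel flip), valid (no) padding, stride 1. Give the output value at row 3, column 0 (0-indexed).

The receptive field on the input at this output position is [5 4 3 / 2 8 3 / 3 3 1]. Elementwise product with the kernel and sum: 5·1 + 3·-1 + 2·1 + 8·-1 + 3·-2 + 3·3 + 3·3 + 1·3.

11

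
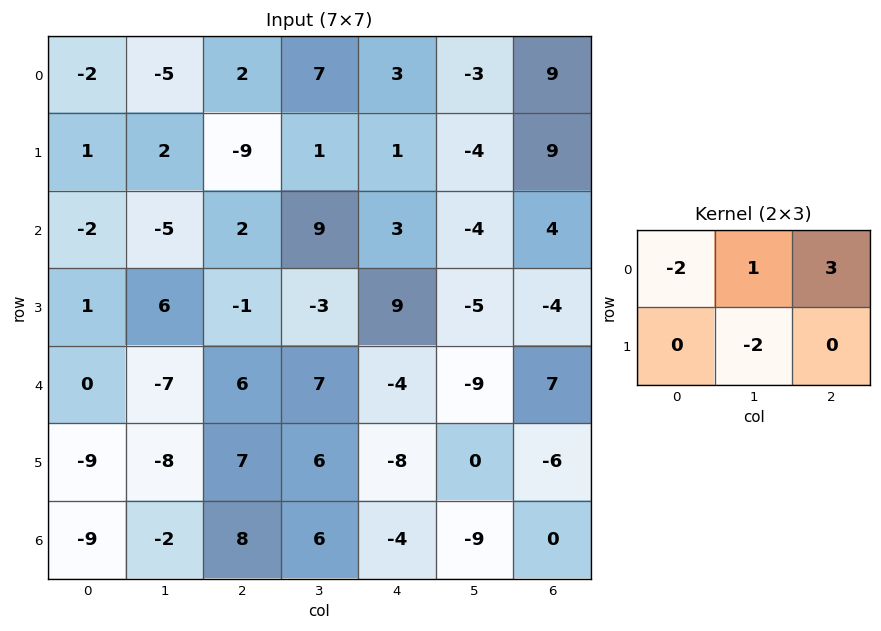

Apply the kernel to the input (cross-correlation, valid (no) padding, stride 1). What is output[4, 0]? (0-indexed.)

The receptive field on the input at this output position is [0 -7 6 / -9 -8 7]. Elementwise product with the kernel and sum: 0·-2 + -7·1 + 6·3 + -8·-2.

27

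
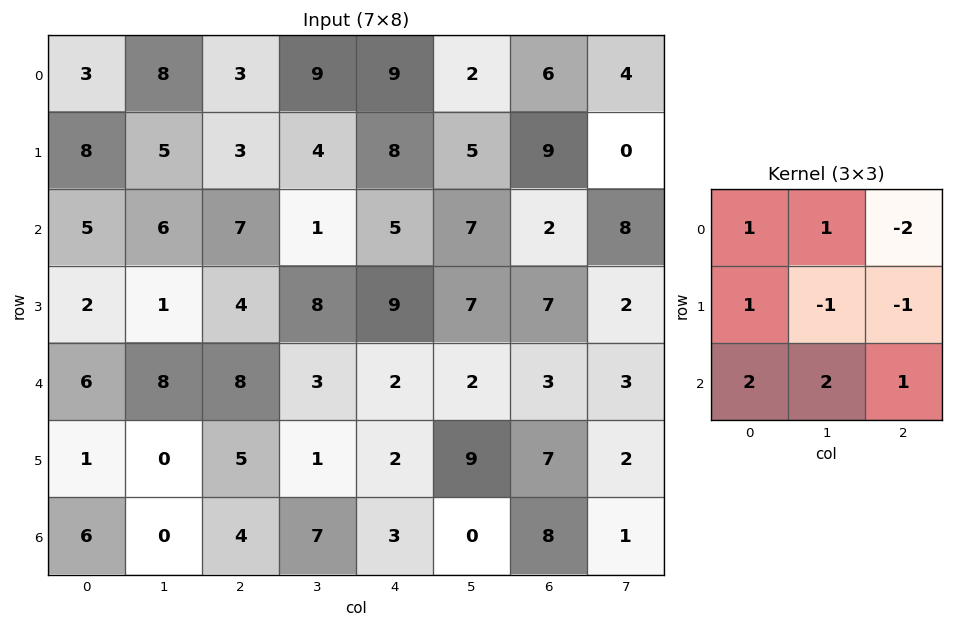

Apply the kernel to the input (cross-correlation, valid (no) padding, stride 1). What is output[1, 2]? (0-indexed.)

25

The receptive field on the input at this output position is [3 4 8 / 7 1 5 / 4 8 9]. Elementwise product with the kernel and sum: 3·1 + 4·1 + 8·-2 + 7·1 + 1·-1 + 5·-1 + 4·2 + 8·2 + 9·1.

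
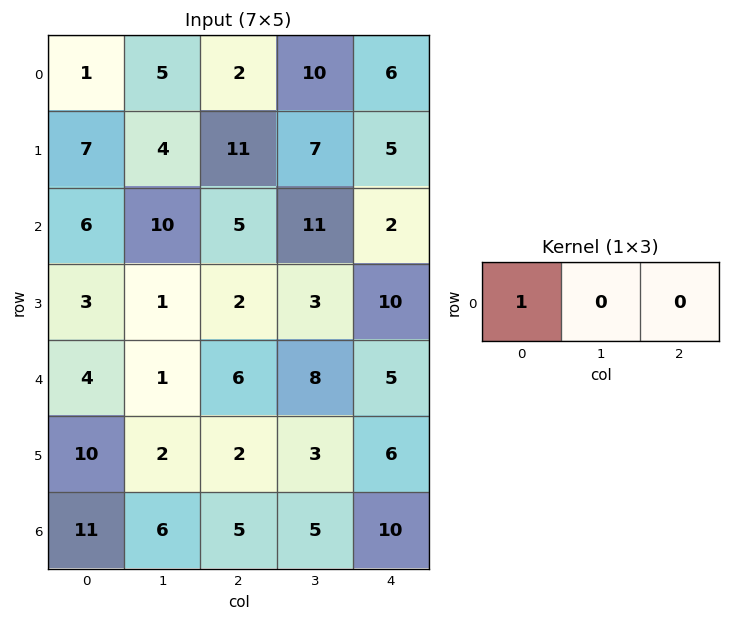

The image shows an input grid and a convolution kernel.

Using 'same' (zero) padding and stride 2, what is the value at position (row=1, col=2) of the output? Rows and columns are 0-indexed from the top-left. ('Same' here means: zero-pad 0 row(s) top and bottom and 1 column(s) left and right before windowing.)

11

The receptive field on the zero-padded input at this output position is [11 2 0]. Elementwise product with the kernel and sum: 11·1.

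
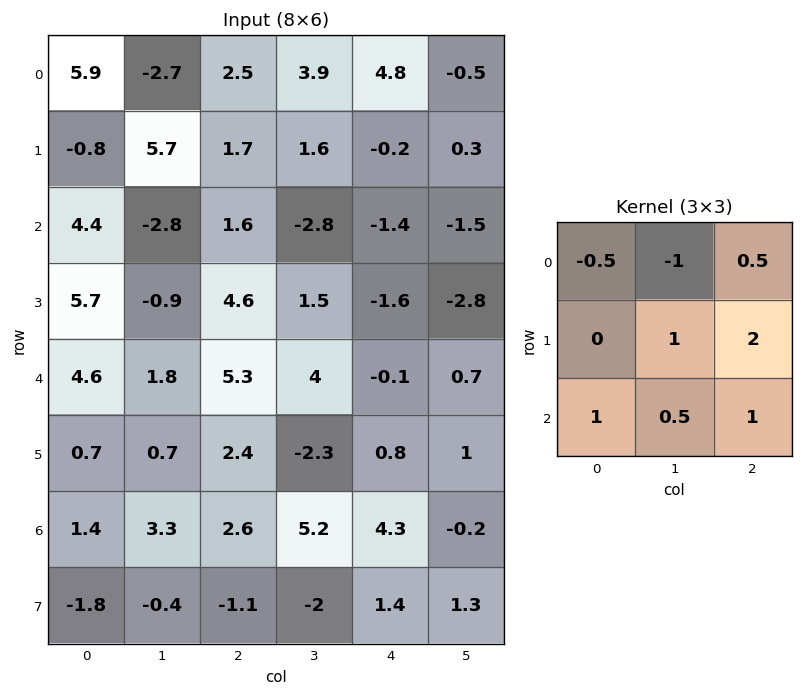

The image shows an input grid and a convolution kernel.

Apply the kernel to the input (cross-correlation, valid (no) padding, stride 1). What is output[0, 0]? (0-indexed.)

14.7

The receptive field on the input at this output position is [5.9 -2.7 2.5 / -0.8 5.7 1.7 / 4.4 -2.8 1.6]. Elementwise product with the kernel and sum: 5.9·-0.5 + -2.7·-1 + 2.5·0.5 + 5.7·1 + 1.7·2 + 4.4·1 + -2.8·0.5 + 1.6·1.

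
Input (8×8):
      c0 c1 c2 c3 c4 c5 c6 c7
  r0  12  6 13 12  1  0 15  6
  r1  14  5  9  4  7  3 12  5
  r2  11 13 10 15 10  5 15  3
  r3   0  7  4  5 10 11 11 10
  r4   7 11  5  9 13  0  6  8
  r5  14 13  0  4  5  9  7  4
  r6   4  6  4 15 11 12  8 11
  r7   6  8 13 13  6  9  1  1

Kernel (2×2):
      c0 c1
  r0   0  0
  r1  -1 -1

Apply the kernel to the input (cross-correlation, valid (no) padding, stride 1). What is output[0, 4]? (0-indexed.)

-10

The receptive field on the input at this output position is [1 0 / 7 3]. Elementwise product with the kernel and sum: 7·-1 + 3·-1.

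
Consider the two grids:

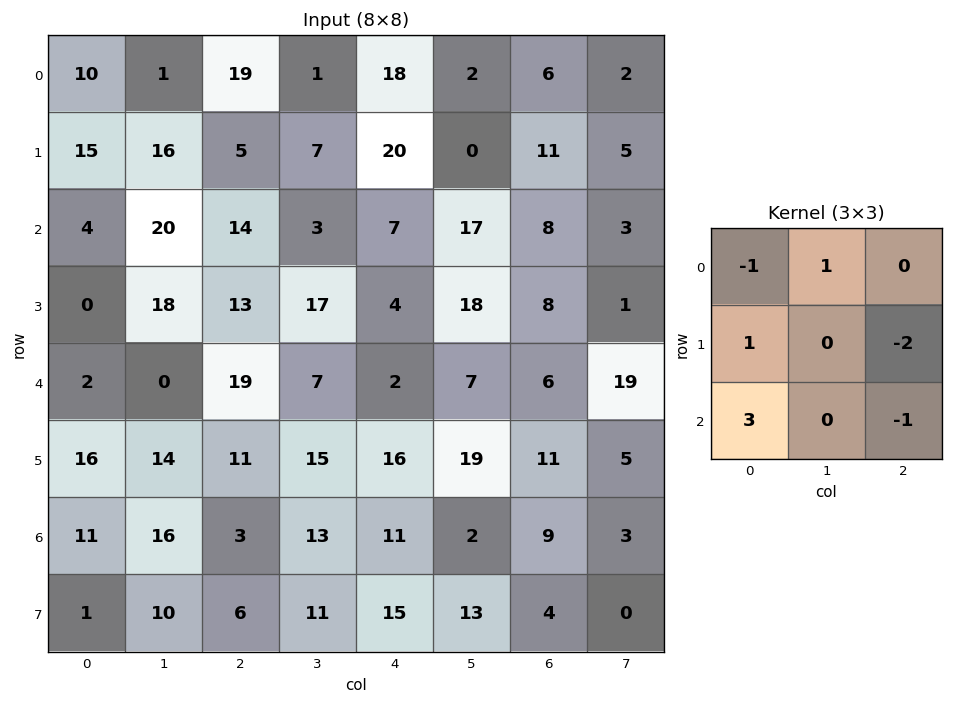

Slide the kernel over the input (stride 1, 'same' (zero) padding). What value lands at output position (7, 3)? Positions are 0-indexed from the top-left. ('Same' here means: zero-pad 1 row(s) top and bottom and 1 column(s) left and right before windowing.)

The receptive field on the zero-padded input at this output position is [3 13 11 / 6 11 15 / 0 0 0]. Elementwise product with the kernel and sum: 3·-1 + 13·1 + 6·1 + 15·-2 + 0·3 + 0·-1.

-14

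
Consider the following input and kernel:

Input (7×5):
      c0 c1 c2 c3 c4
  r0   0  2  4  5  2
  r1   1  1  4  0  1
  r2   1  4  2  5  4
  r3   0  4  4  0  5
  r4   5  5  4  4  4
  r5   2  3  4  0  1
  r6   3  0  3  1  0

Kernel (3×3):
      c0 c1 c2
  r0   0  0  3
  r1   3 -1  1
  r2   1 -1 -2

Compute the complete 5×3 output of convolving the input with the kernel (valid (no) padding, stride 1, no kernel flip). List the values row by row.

Output[0,0]: The receptive field on the input at this output position is [0 2 4 / 1 1 4 / 1 4 2]. Elementwise product with the kernel and sum: 4·3 + 1·3 + 1·-1 + 4·1 + 1·1 + 4·-1 + 2·-2.

11 6 8
1 15 2
-2 16 21
17 14 29
16 12 27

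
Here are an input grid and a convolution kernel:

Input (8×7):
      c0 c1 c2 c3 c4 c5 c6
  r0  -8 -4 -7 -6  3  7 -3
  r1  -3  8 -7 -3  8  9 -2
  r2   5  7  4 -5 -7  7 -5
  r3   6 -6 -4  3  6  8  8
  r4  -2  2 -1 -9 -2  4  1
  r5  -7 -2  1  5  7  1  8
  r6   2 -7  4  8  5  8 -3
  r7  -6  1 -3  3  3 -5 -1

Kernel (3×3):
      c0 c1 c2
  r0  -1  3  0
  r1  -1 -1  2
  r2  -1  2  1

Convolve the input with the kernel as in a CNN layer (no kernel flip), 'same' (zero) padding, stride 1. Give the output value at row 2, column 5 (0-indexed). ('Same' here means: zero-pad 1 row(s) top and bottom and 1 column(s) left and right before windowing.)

27

The receptive field on the zero-padded input at this output position is [8 9 -2 / -7 7 -5 / 6 8 8]. Elementwise product with the kernel and sum: 8·-1 + 9·3 + -7·-1 + 7·-1 + -5·2 + 6·-1 + 8·2 + 8·1.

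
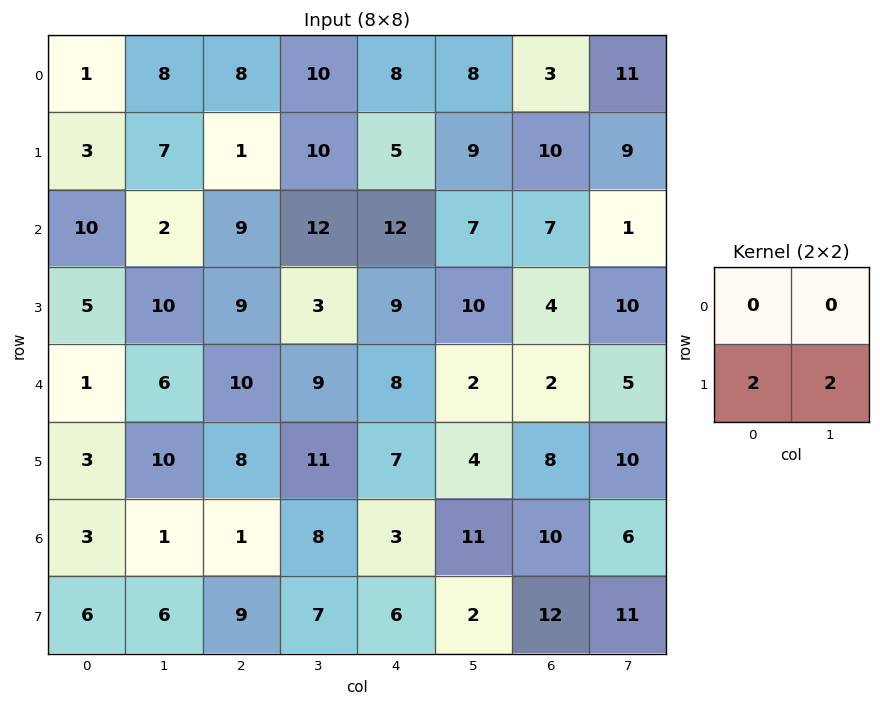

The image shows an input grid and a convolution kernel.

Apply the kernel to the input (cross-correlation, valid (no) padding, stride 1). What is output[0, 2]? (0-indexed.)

The receptive field on the input at this output position is [8 10 / 1 10]. Elementwise product with the kernel and sum: 1·2 + 10·2.

22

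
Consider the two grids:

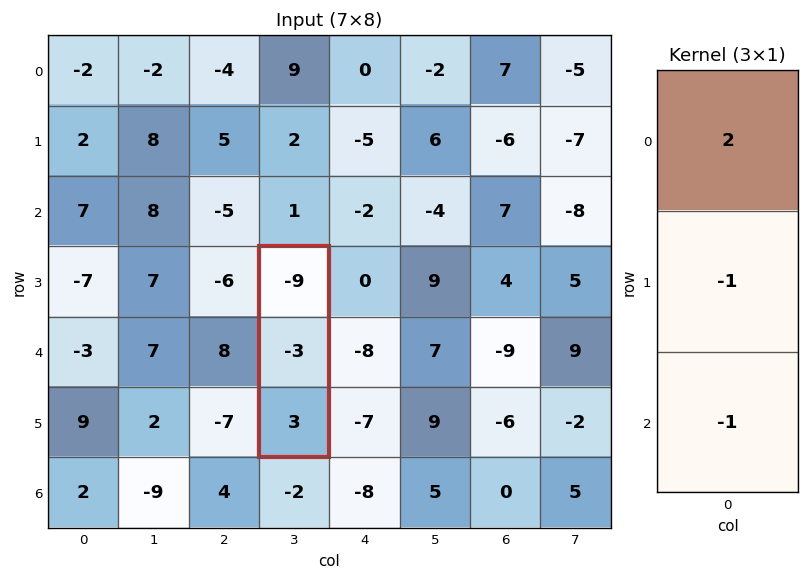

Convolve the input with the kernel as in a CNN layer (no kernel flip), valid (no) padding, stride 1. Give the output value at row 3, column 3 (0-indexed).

The receptive field on the input at this output position is [-9 / -3 / 3]. Elementwise product with the kernel and sum: -9·2 + -3·-1 + 3·-1.

-18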